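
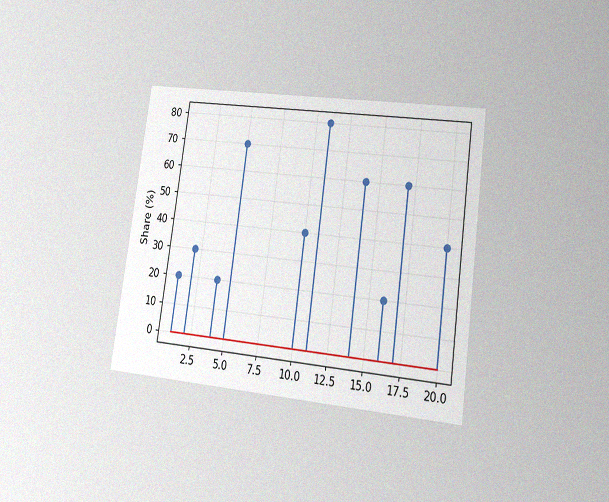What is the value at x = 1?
20%

The chart is tilted about 8° clockwise and viewed at a slight angle, with some photo noise. The stem at x=1 reaches 20%.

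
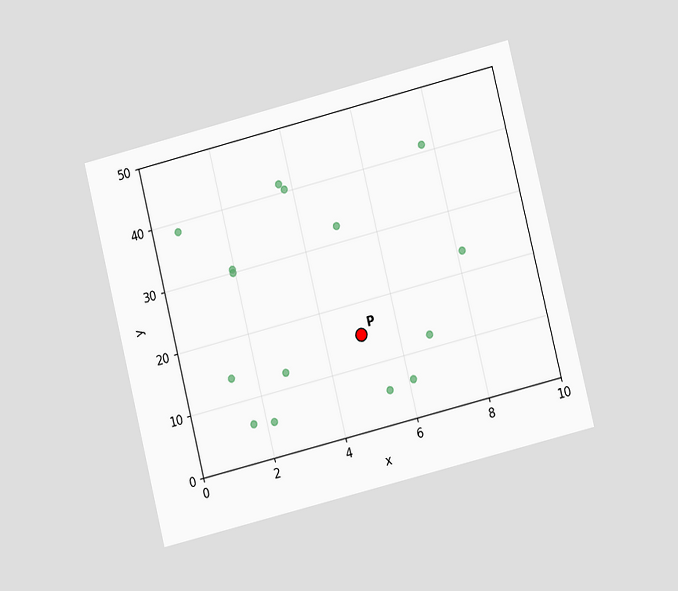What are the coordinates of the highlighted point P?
The chart is tilted about 14° counter-clockwise and viewed at a slight angle. Following the gridlines from P to each axis, P sits at (5, 15).

(5, 15)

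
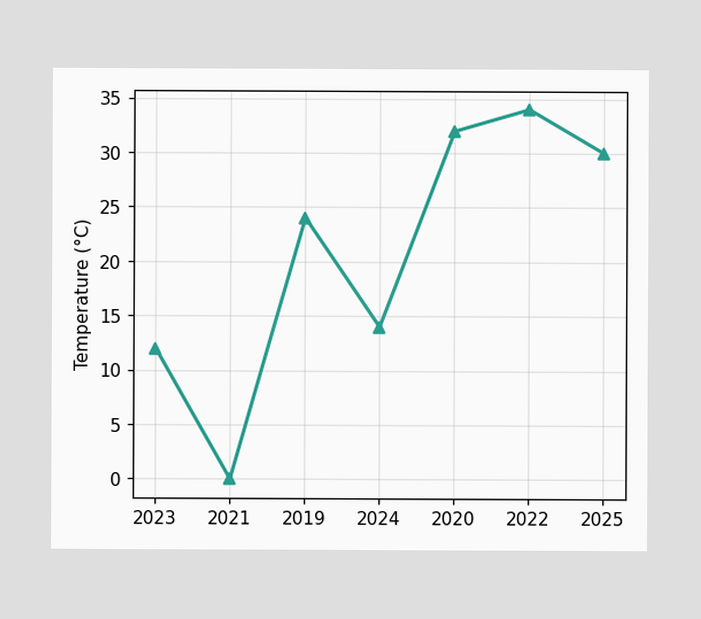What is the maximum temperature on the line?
The highest point is at 2022, and reading across to the y-axis gives 34°C.

34°C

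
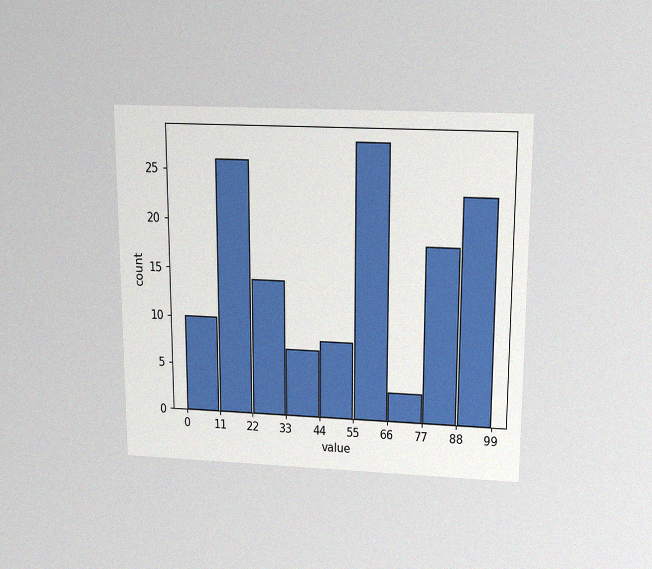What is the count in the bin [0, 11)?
The chart is viewed slightly from above, with some photo noise. The [0, 11) bin has height 10.

10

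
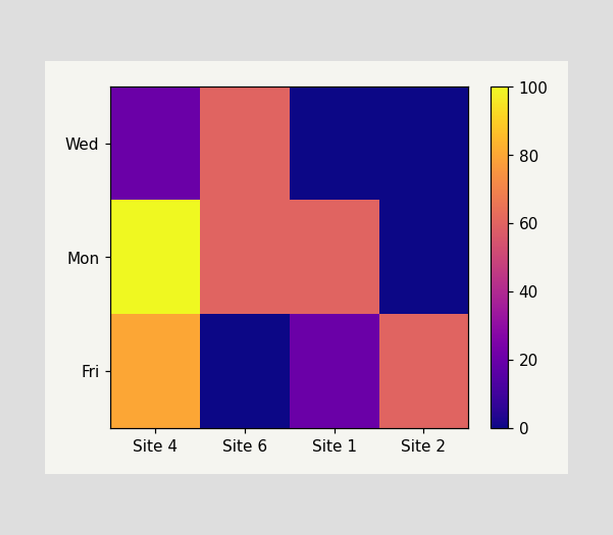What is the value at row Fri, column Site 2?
Matching cell (Fri, Site 2) against the colorbar gives 60.

60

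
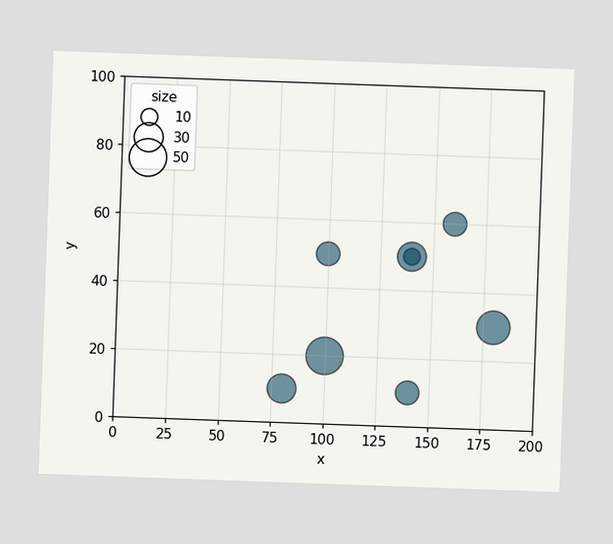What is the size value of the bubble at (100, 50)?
The chart is tilted about 2° clockwise. Matching the bubble at (100, 50) against the size legend gives 20.

20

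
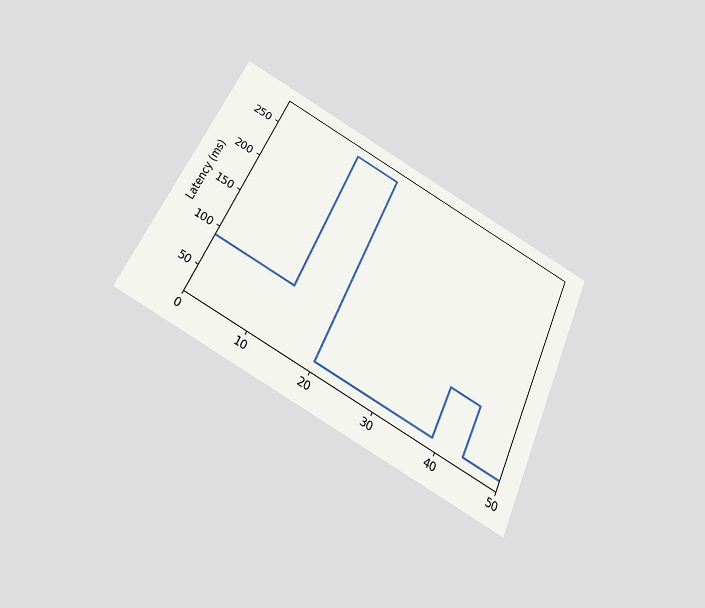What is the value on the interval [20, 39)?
The chart is tilted about 25° clockwise and viewed slightly from below. On [20, 39) the step sits at 30ms.

30ms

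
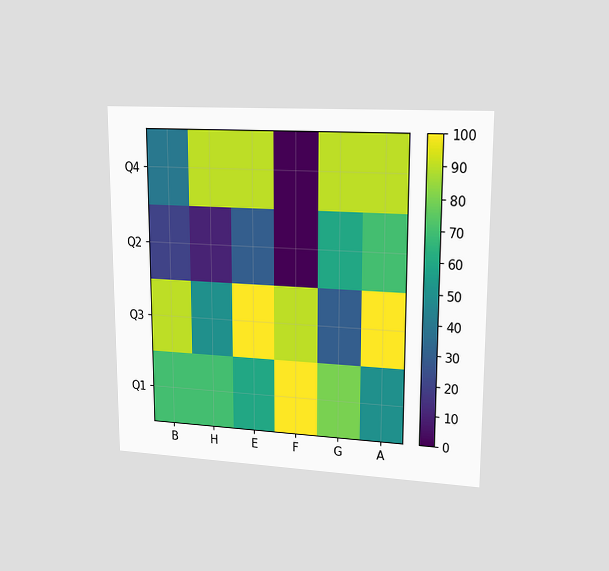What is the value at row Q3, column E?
100

The chart is viewed slightly from the right. Matching cell (Q3, E) against the colorbar gives 100.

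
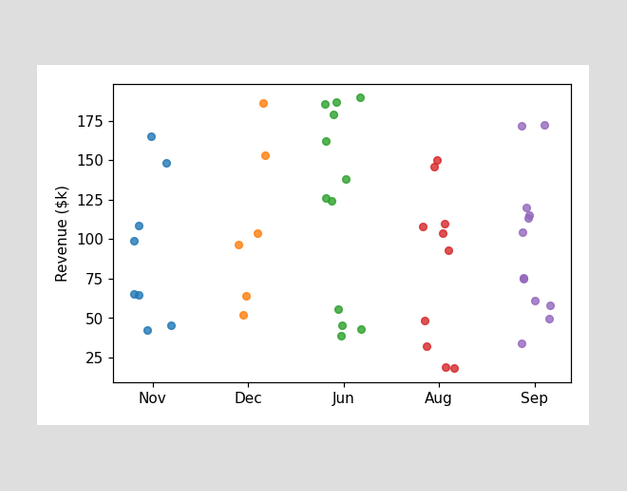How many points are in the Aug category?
10

Counting the markers in the Aug column gives 10.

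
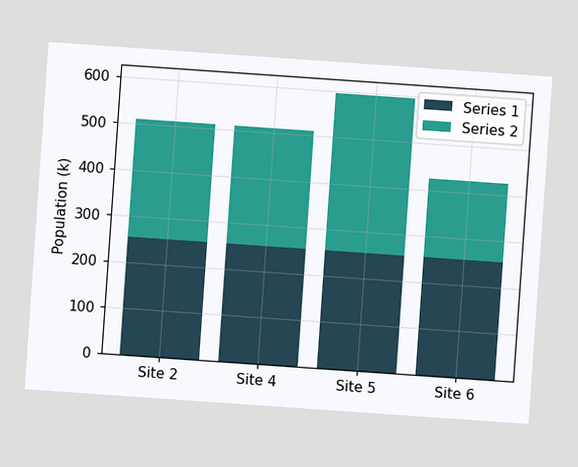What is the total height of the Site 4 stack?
510k

The chart is tilted about 4° clockwise. The Site 4 stack's top reaches 510k on the y-axis.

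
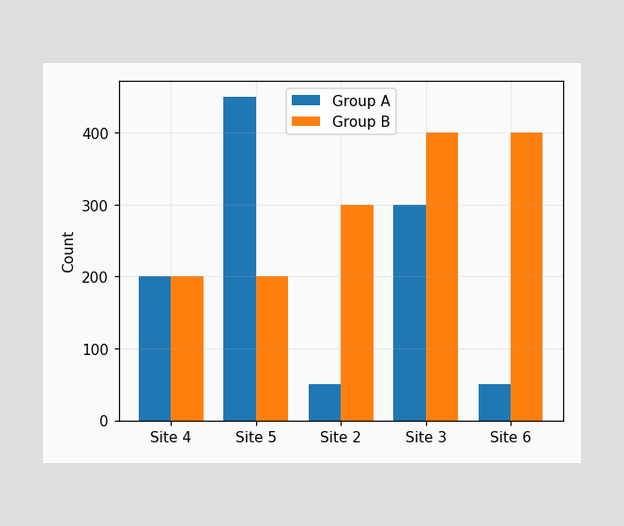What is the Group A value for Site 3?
300

The Group A bar at Site 3 reaches 300 on the y-axis.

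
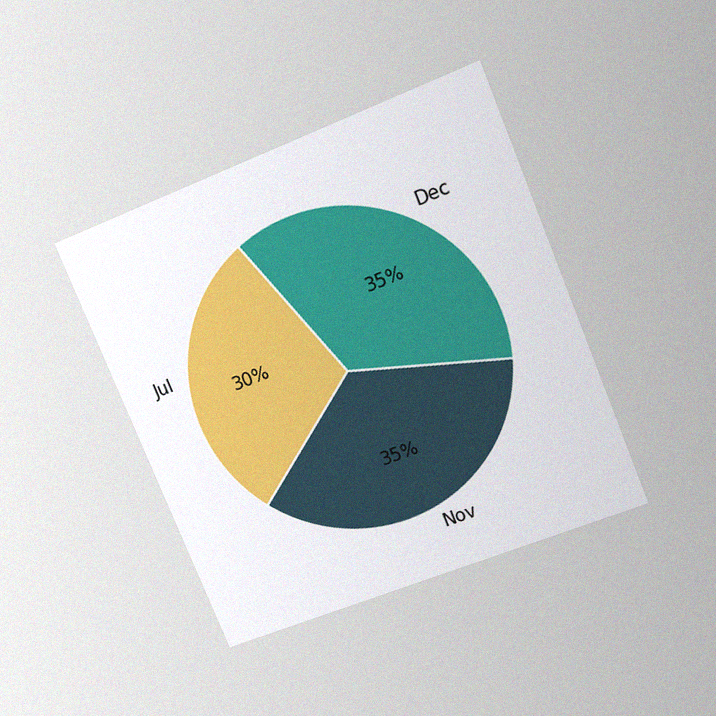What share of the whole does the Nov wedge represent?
The chart is tilted about 22° counter-clockwise and viewed at a slight angle, with some photo noise. The Nov slice takes up 35% of the pie.

35%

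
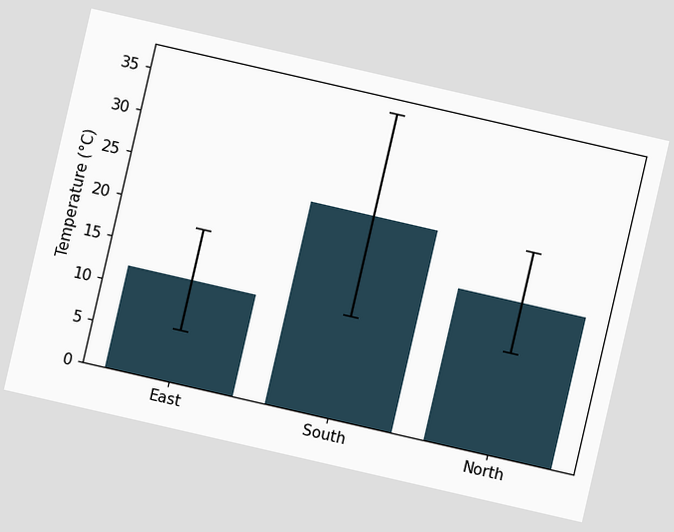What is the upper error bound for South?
The chart is tilted about 13° clockwise. The South bar's upper whisker reaches 36°C.

36°C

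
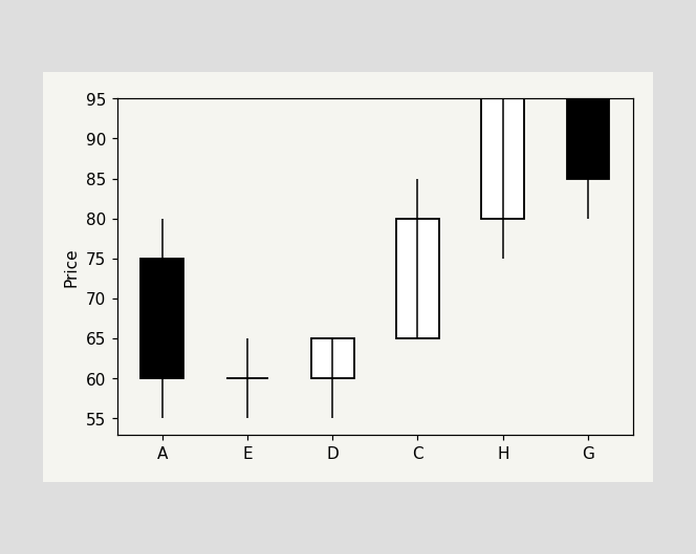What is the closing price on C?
The C candle closes at 80.

80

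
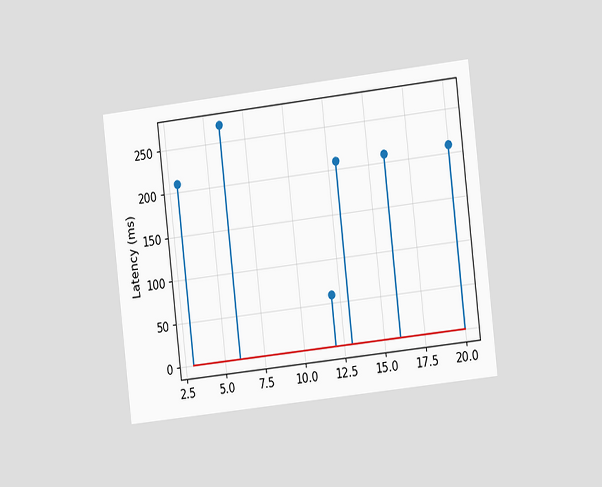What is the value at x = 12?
60ms

The chart is tilted about 7° counter-clockwise and viewed slightly from the right. The stem at x=12 reaches 60ms.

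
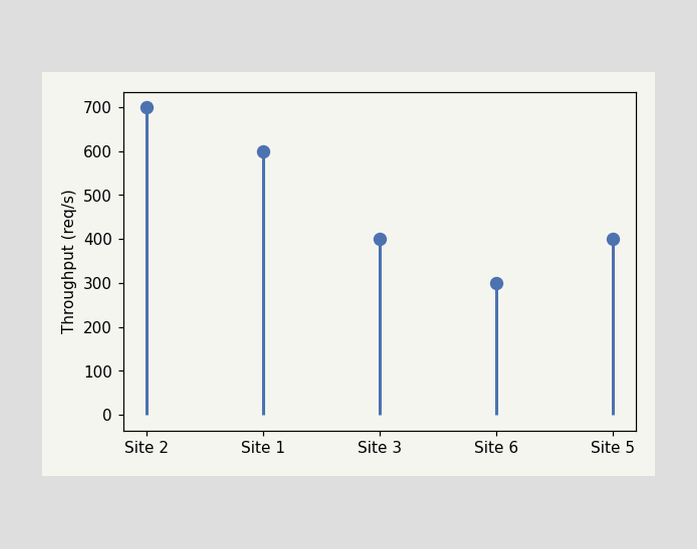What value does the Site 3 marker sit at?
The Site 3 marker sits at 400req/s.

400req/s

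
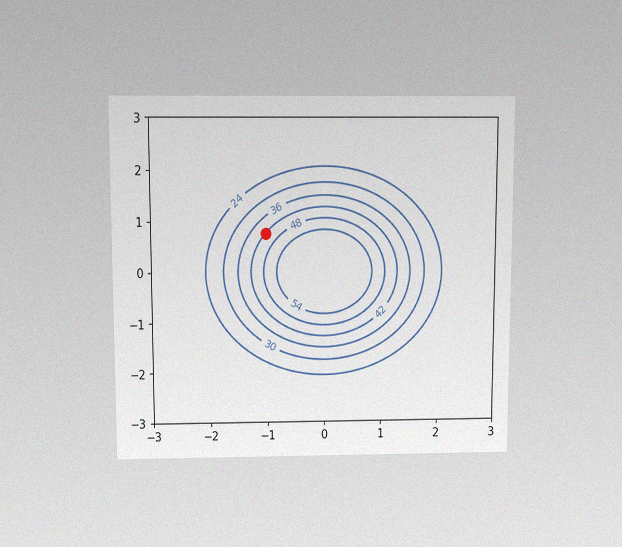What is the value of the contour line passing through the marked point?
The chart is viewed slightly from above, with some photo noise. The marked point sits on the contour labelled 42.

42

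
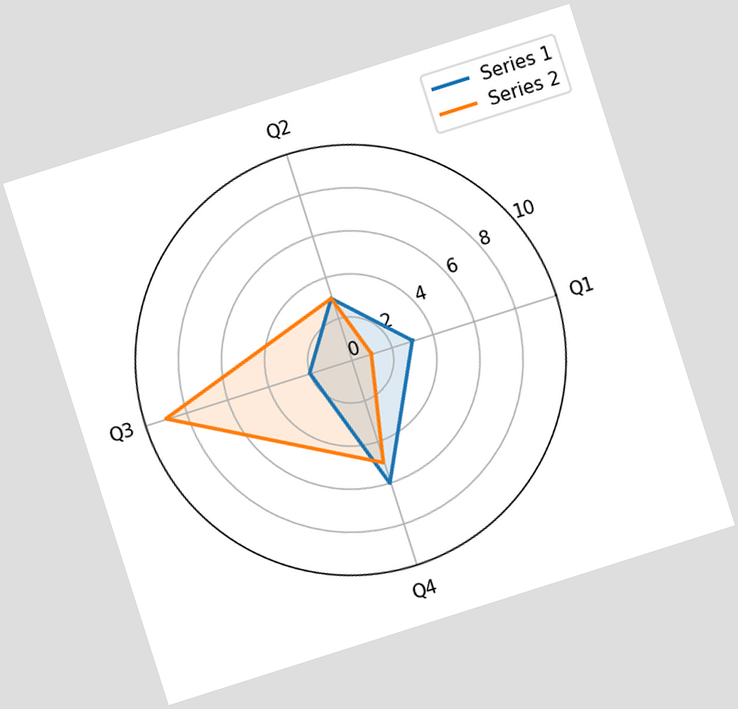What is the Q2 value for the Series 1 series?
3

The chart is tilted about 18° counter-clockwise. On the Q2 axis, Series 1 reaches 3.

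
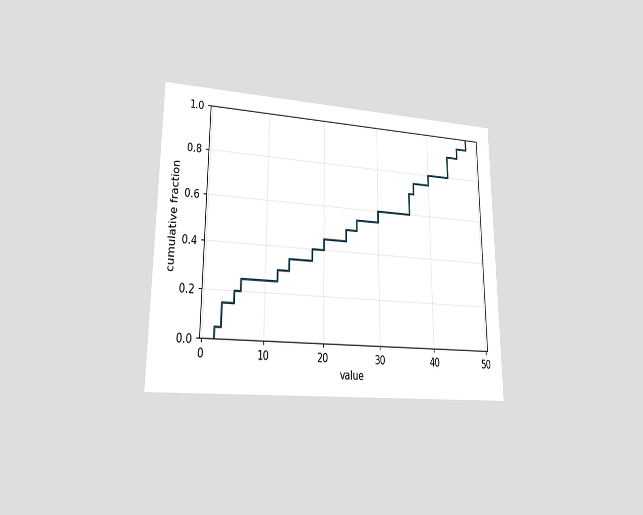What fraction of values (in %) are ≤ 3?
15%

The chart is viewed at a slight angle. At x=3 the ECDF step is at 15%.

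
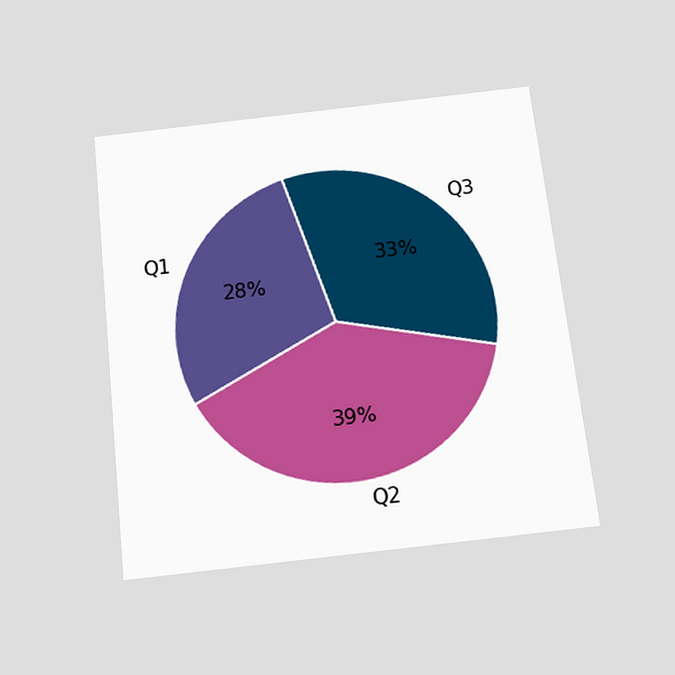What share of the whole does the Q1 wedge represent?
The chart is tilted about 6° counter-clockwise and viewed slightly from below. The Q1 slice takes up 28% of the pie.

28%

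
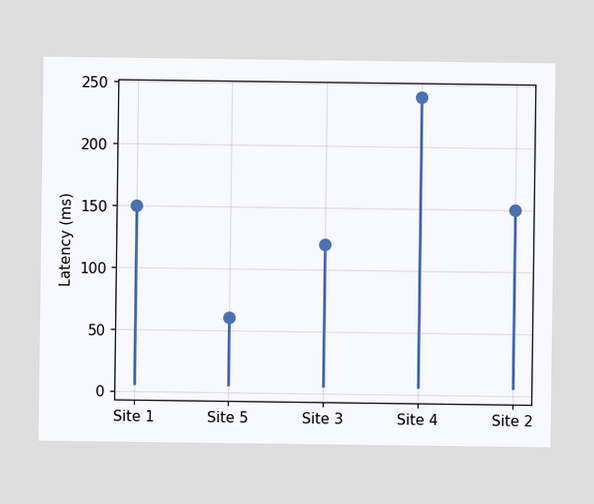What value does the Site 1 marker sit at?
The Site 1 marker sits at 150ms.

150ms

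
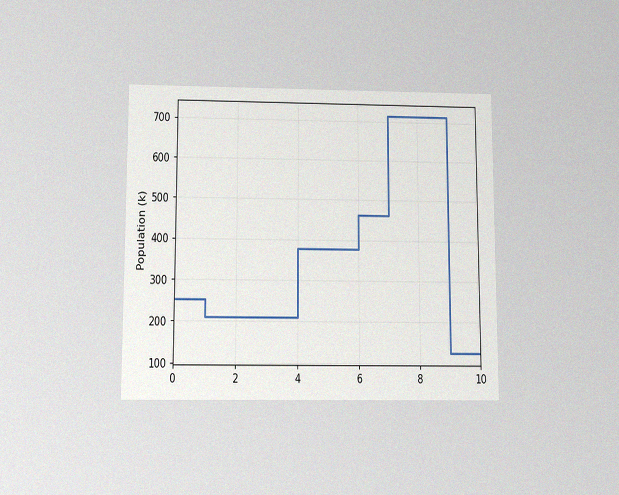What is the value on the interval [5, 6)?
The chart is viewed slightly from below, with some photo noise. On [5, 6) the step sits at 378k.

378k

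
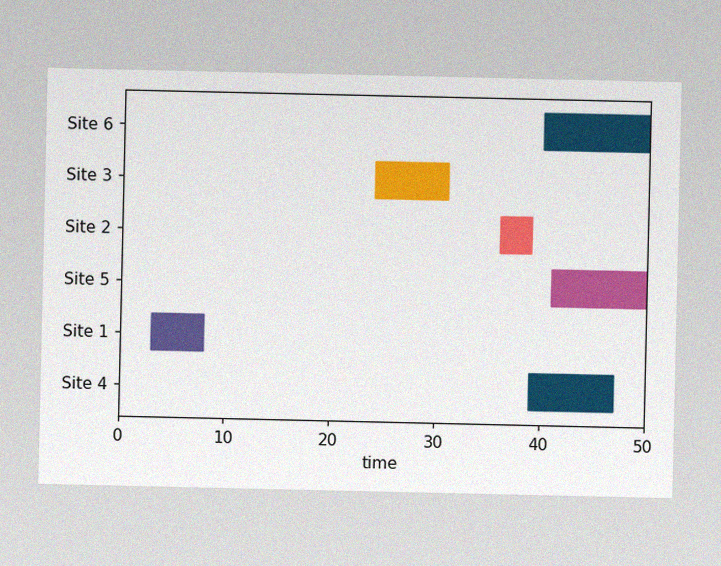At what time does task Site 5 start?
41

The image has some photo noise and uneven lighting. The Site 5 bar begins at t=41.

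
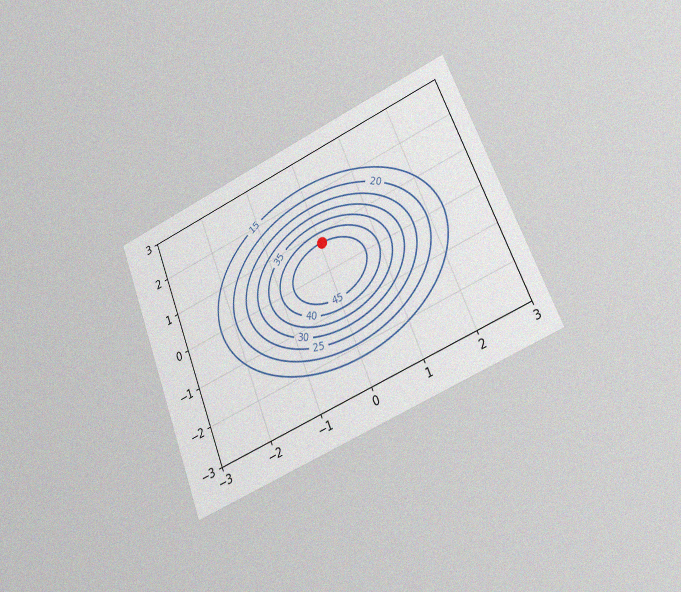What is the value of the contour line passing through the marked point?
45

The chart is tilted about 22° counter-clockwise and viewed slightly from the right, with some photo noise. The marked point sits on the contour labelled 45.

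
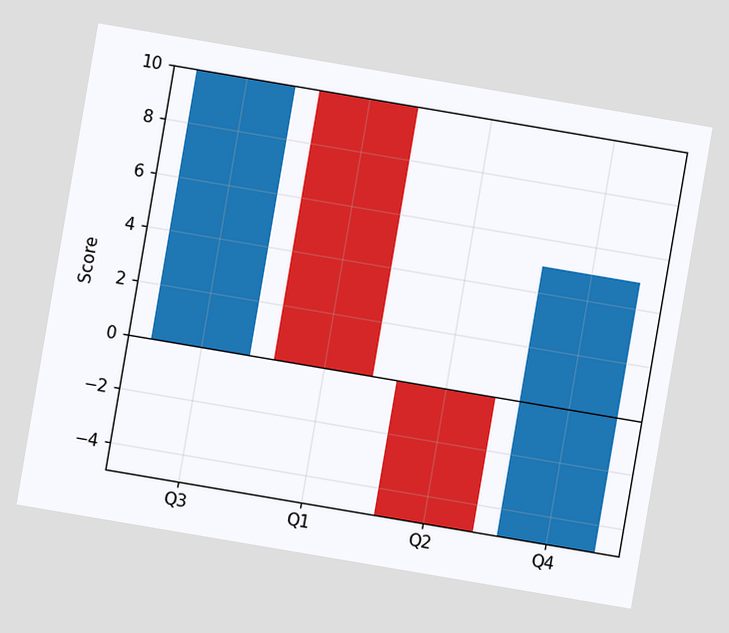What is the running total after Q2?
-5

The chart is tilted about 10° clockwise. After Q2 the running total reaches -5.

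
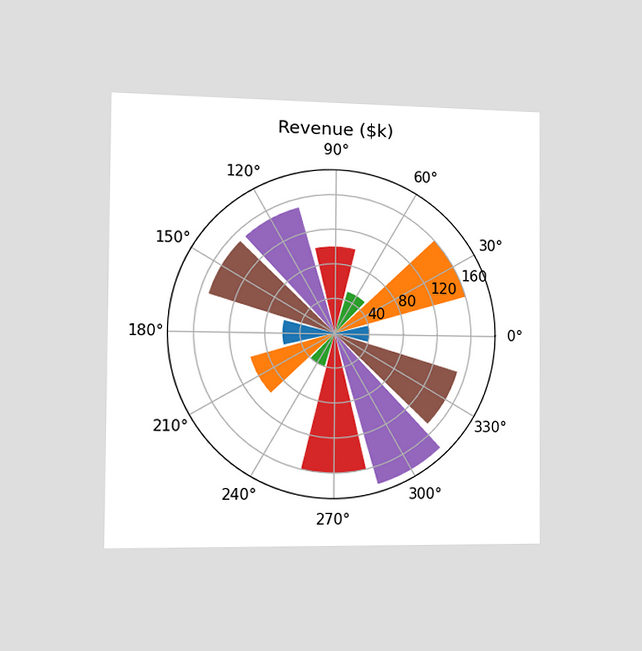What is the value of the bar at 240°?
$40k

The chart is viewed slightly from the left. The bar at 240° reaches $40k on the radial axis.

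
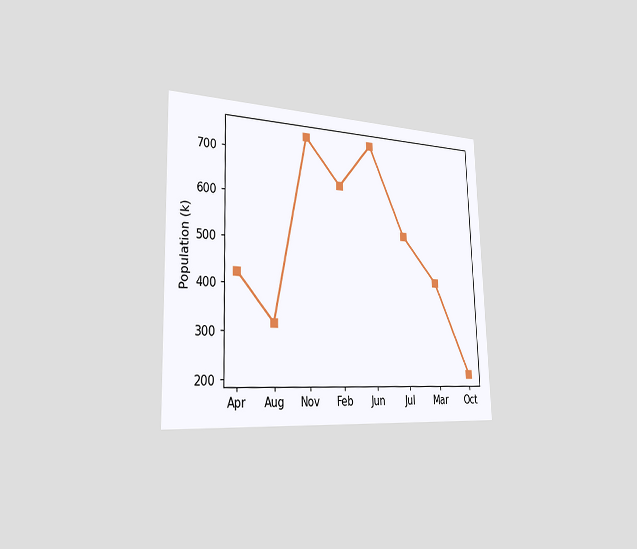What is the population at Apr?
The chart is viewed slightly from the left. At Apr, the line is at 424k.

424k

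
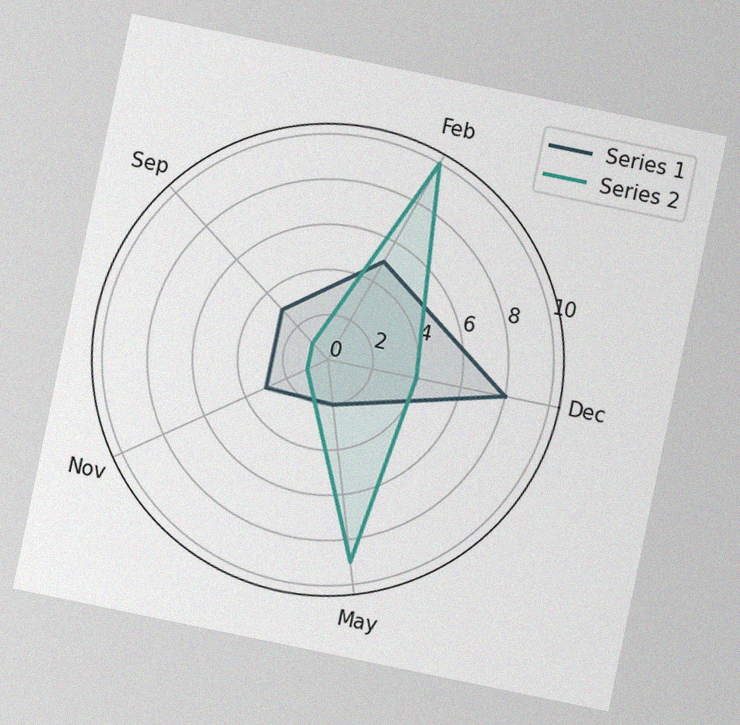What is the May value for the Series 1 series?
2

The chart is tilted about 12° clockwise, with some photo noise. On the May axis, Series 1 reaches 2.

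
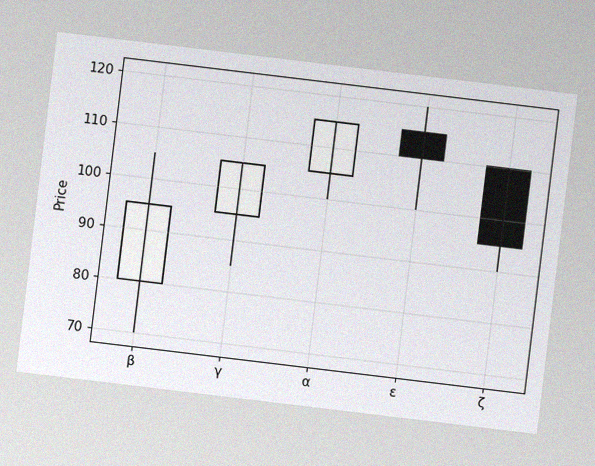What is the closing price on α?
The chart is tilted about 7° clockwise, with some photo noise. The α candle closes at 115.

115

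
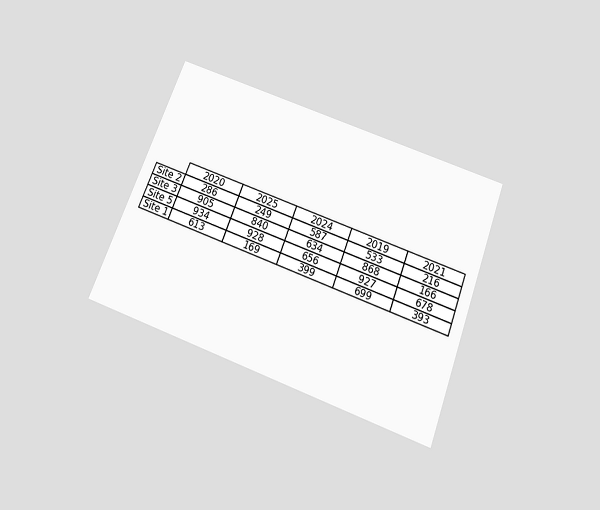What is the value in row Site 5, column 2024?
The chart is tilted about 21° clockwise and viewed slightly from below. The (Site 5, 2024) cell reads 656.

656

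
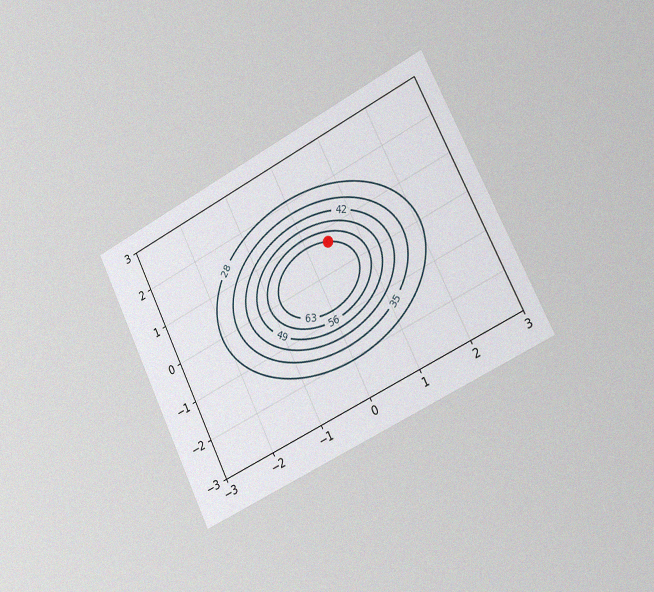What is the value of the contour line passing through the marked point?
The chart is tilted about 26° counter-clockwise and viewed slightly from the right, with some photo noise. The marked point sits on the contour labelled 63.

63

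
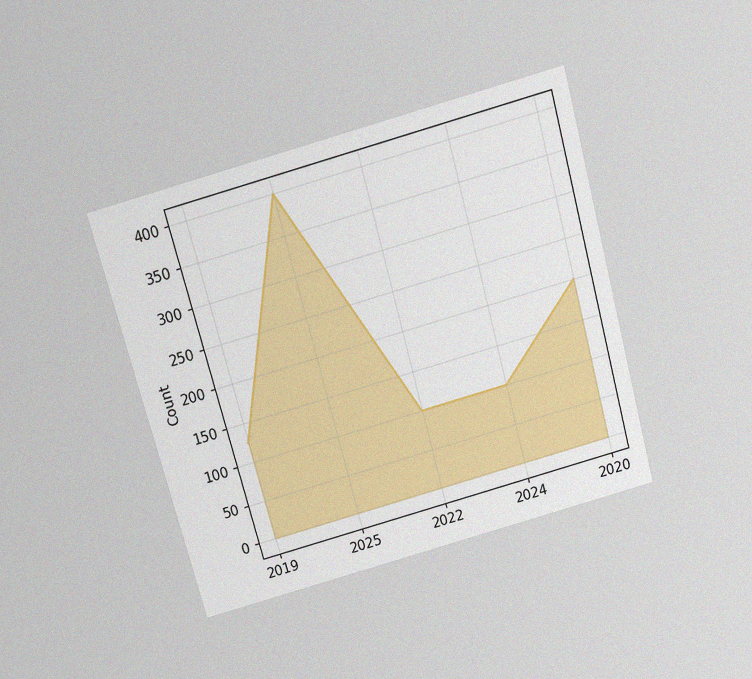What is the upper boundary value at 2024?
The chart is tilted about 15° counter-clockwise and viewed slightly from above, with some photo noise. At 2024 the upper boundary is at 100.

100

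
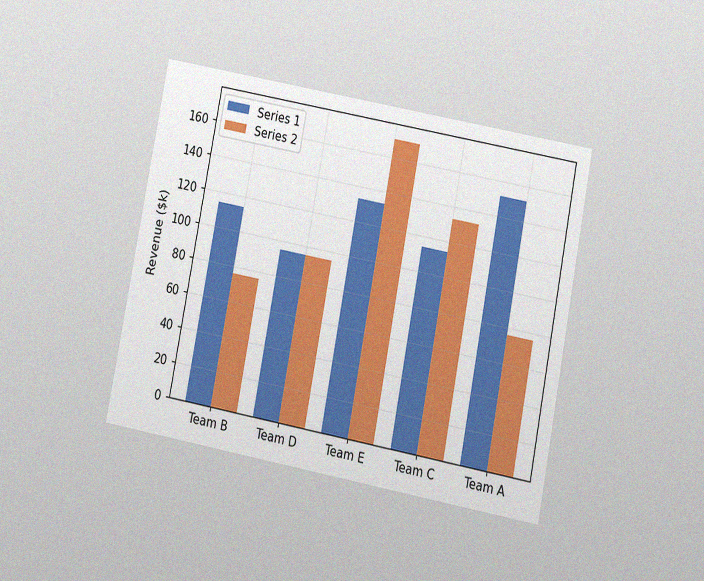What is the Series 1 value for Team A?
The chart is tilted about 11° clockwise and viewed slightly from below, with some photo noise. The Series 1 bar at Team A reaches $152k on the y-axis.

$152k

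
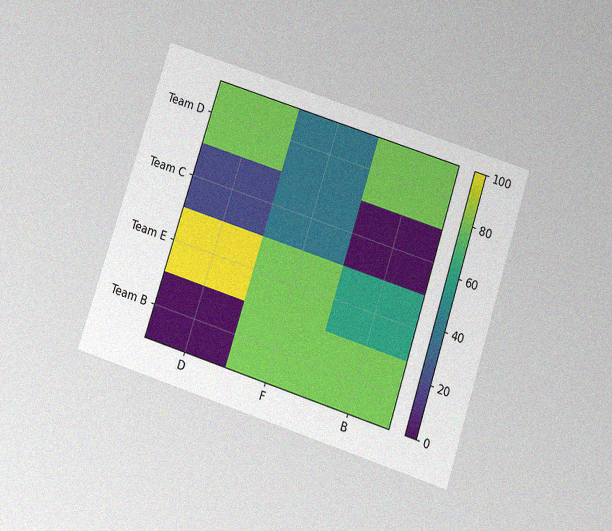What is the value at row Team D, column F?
40

The chart is tilted about 18° clockwise and viewed slightly from below, with some photo noise. Matching cell (Team D, F) against the colorbar gives 40.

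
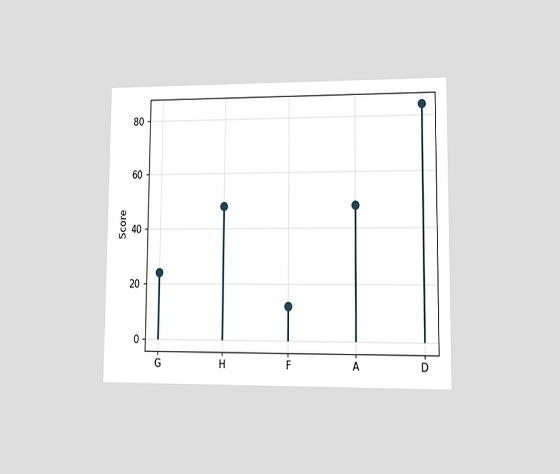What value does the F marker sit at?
12

The chart is viewed at a slight angle. The F marker sits at 12.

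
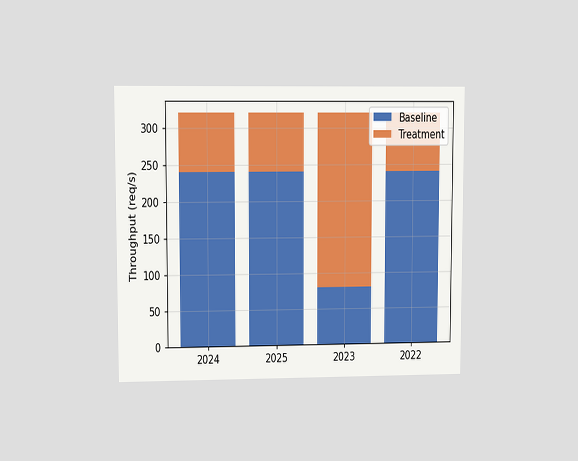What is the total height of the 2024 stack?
320req/s

The chart is viewed at a slight angle. The 2024 stack's top reaches 320req/s on the y-axis.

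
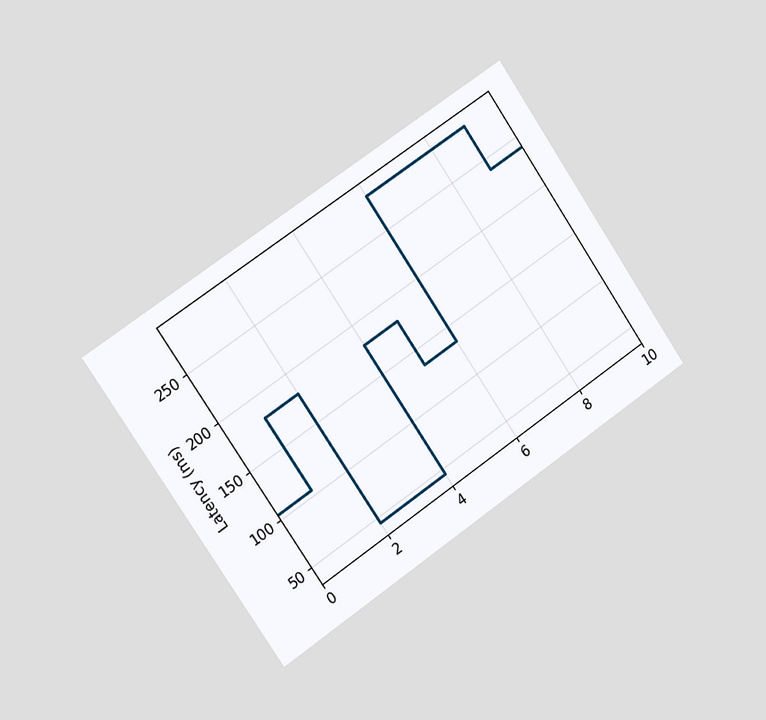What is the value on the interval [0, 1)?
105ms

The chart is tilted about 34° counter-clockwise and viewed slightly from the left. On [0, 1) the step sits at 105ms.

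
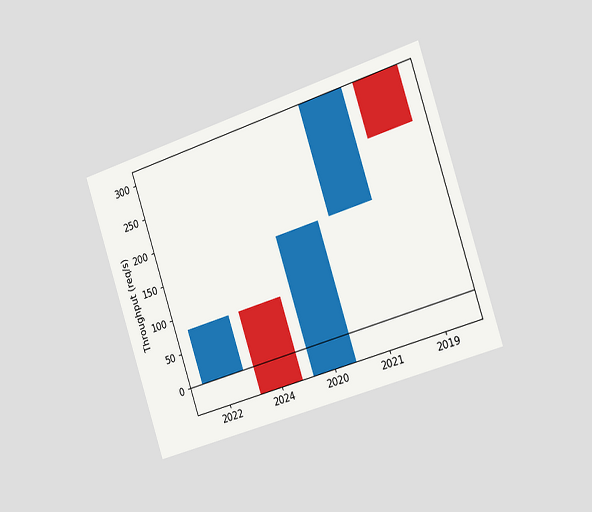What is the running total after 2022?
80req/s

The chart is tilted about 18° counter-clockwise and viewed slightly from the right. After 2022 the running total reaches 80req/s.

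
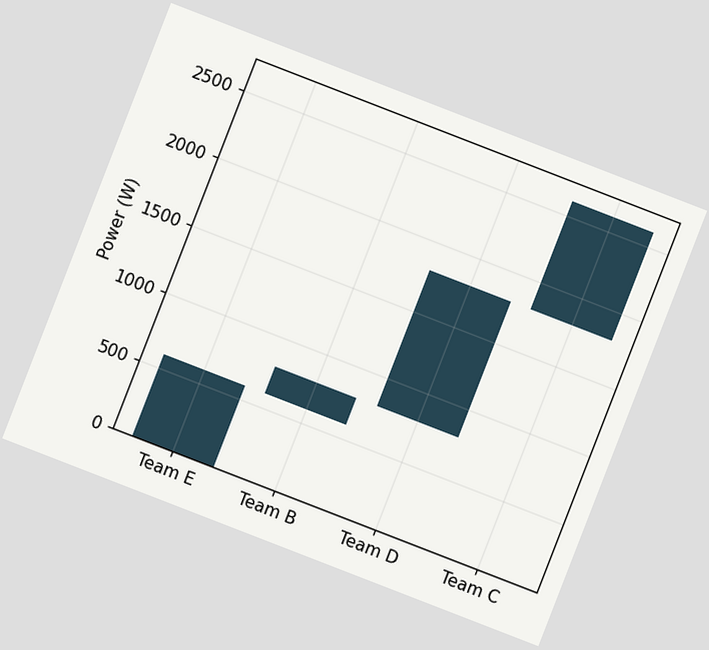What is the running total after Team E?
The chart is tilted about 21° clockwise. After Team E the running total reaches 600W.

600W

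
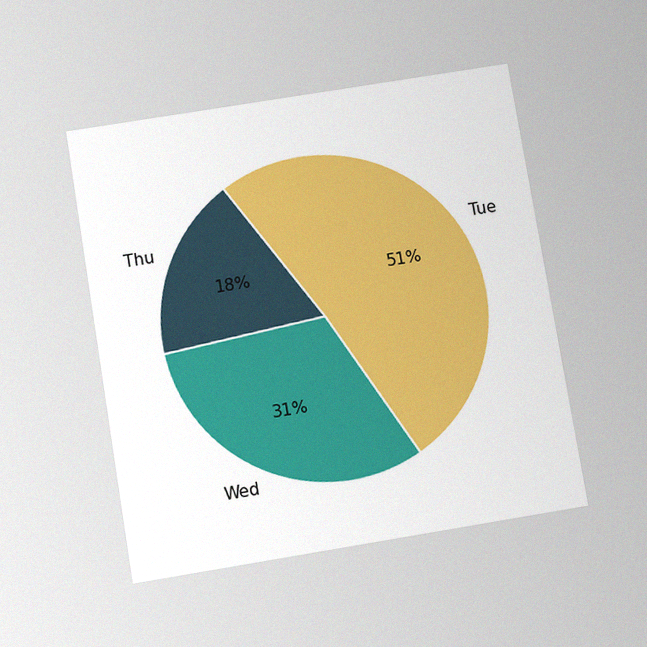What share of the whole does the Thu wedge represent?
18%

The chart is tilted about 9° counter-clockwise and viewed slightly from below, with some photo noise. The Thu slice takes up 18% of the pie.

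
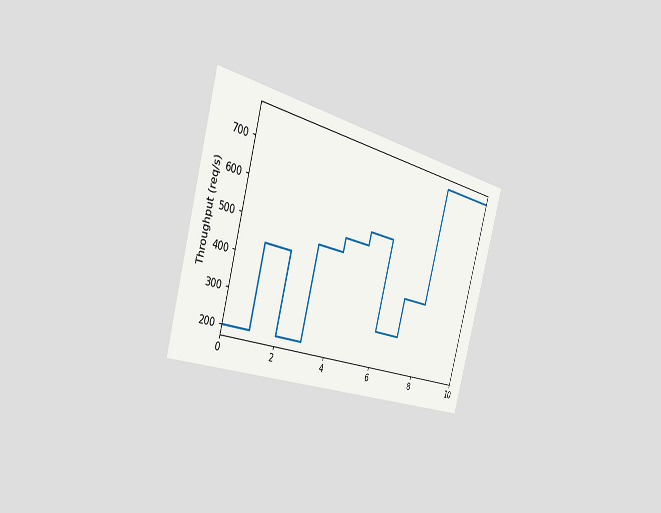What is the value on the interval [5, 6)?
The chart is tilted about 16° clockwise and viewed slightly from the left. On [5, 6) the step sits at 560req/s.

560req/s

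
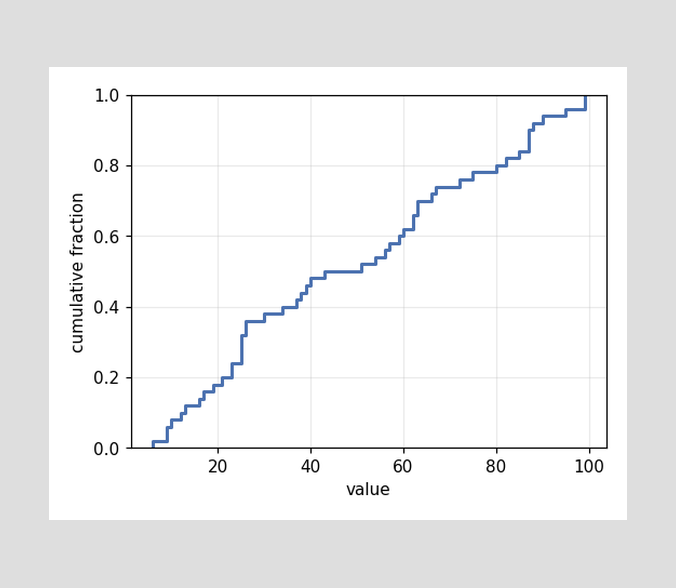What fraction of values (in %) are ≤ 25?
At x=25 the ECDF step is at 32%.

32%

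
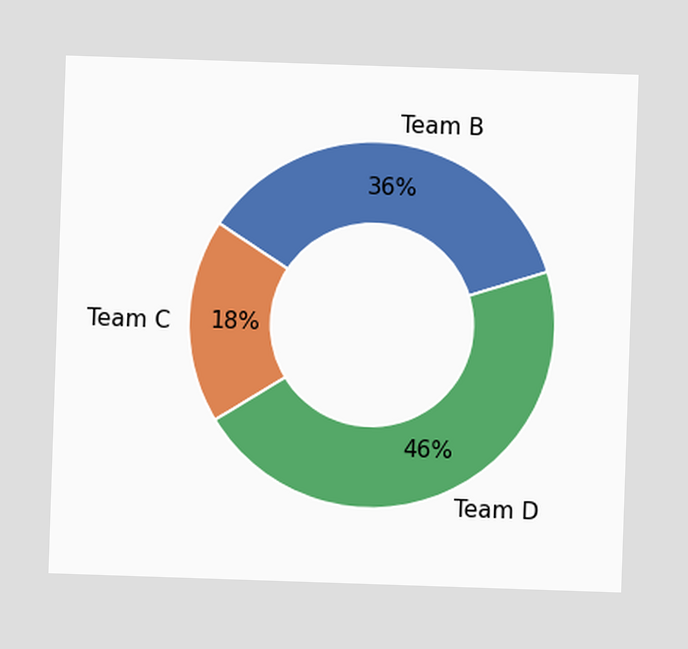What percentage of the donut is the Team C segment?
The Team C segment takes up 18% of the ring.

18%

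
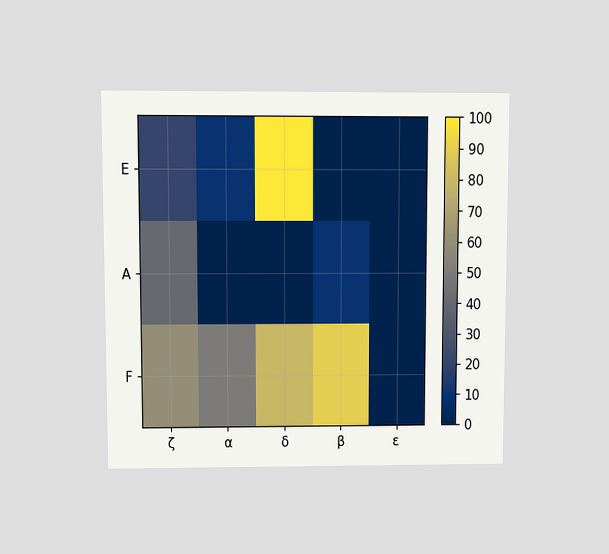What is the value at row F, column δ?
80

The chart is viewed at a slight angle. Matching cell (F, δ) against the colorbar gives 80.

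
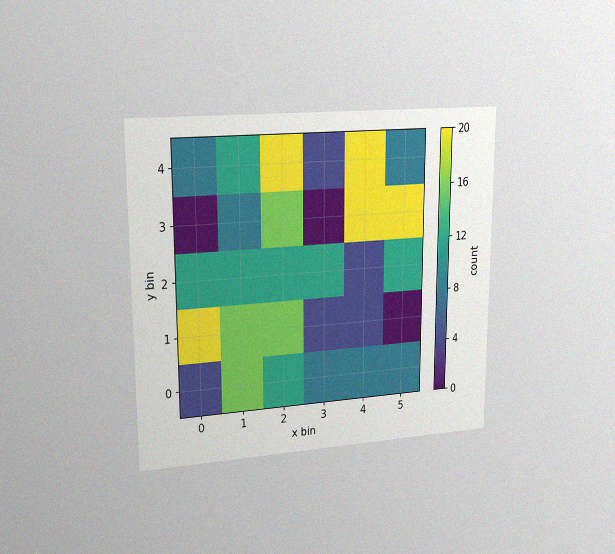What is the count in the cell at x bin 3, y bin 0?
8

The chart is viewed slightly from the left, with some photo noise. Matching the cell (3, 0) against the colorbar gives 8.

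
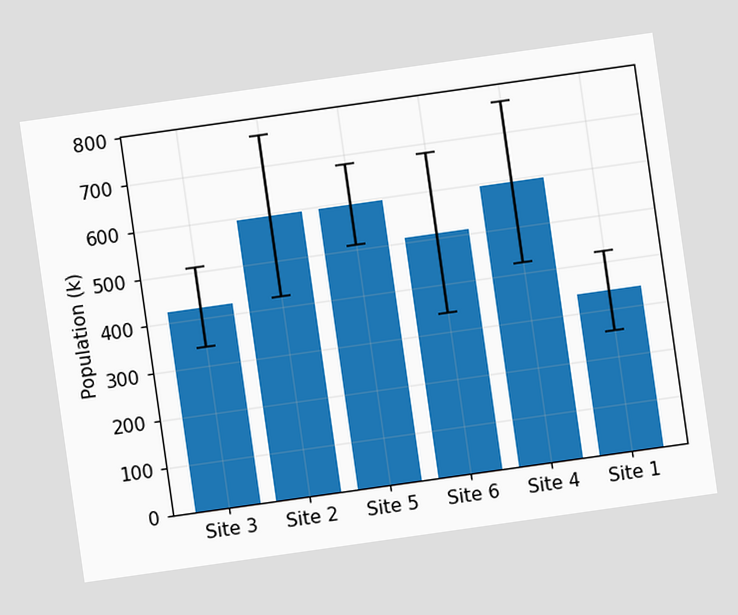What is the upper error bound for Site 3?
The chart is tilted about 8° counter-clockwise. The Site 3 bar's upper whisker reaches 510k.

510k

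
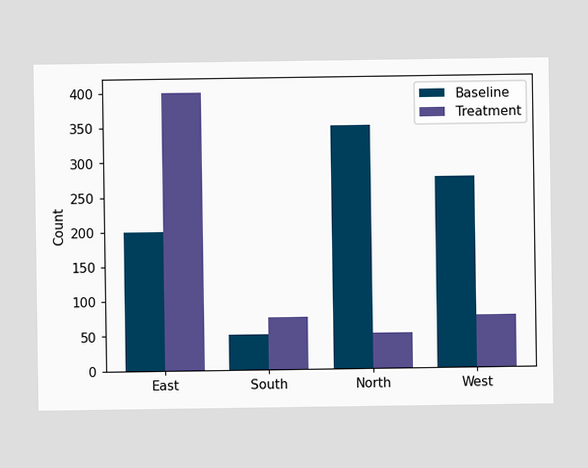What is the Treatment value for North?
50

The Treatment bar at North reaches 50 on the y-axis.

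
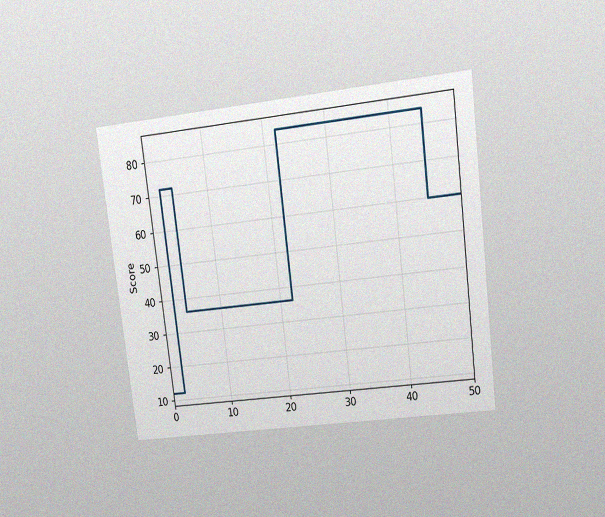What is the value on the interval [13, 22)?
The chart is tilted about 7° counter-clockwise and viewed at a slight angle, with some photo noise. On [13, 22) the step sits at 36.

36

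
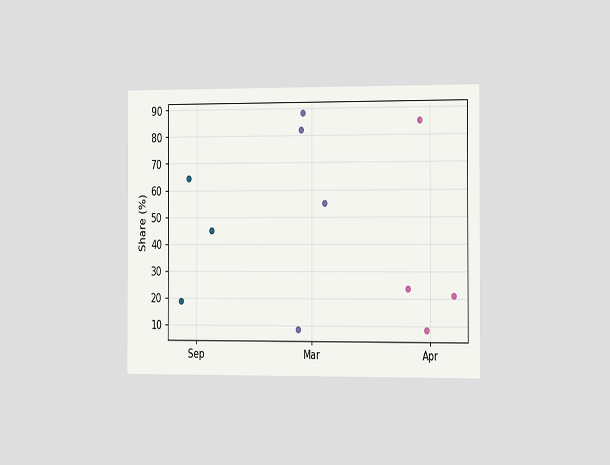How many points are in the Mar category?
4

The chart is viewed slightly from the right. Counting the markers in the Mar column gives 4.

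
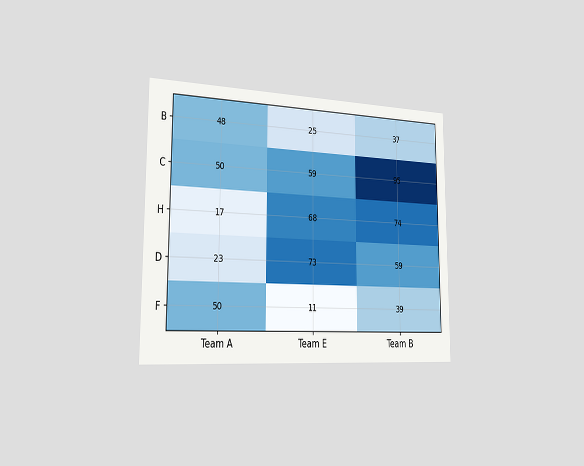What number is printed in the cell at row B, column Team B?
The chart is viewed slightly from the left. The (B, Team B) cell reads 37.

37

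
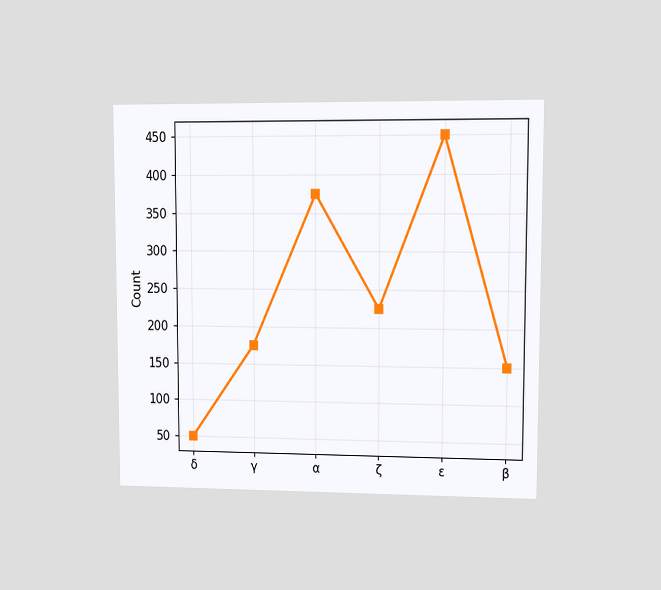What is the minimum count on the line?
50

The chart is viewed at a slight angle. The lowest point is at δ, and reading across to the y-axis gives 50.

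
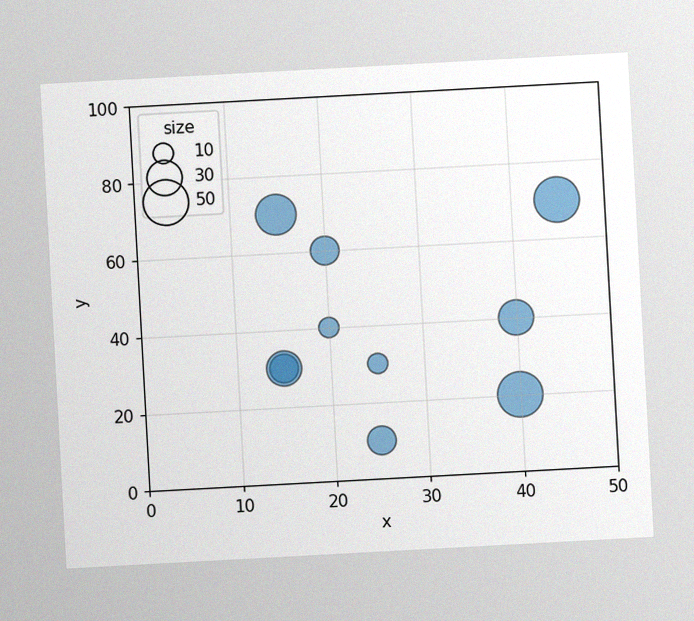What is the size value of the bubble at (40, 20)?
The chart is tilted about 3° counter-clockwise, with some photo noise. Matching the bubble at (40, 20) against the size legend gives 50.

50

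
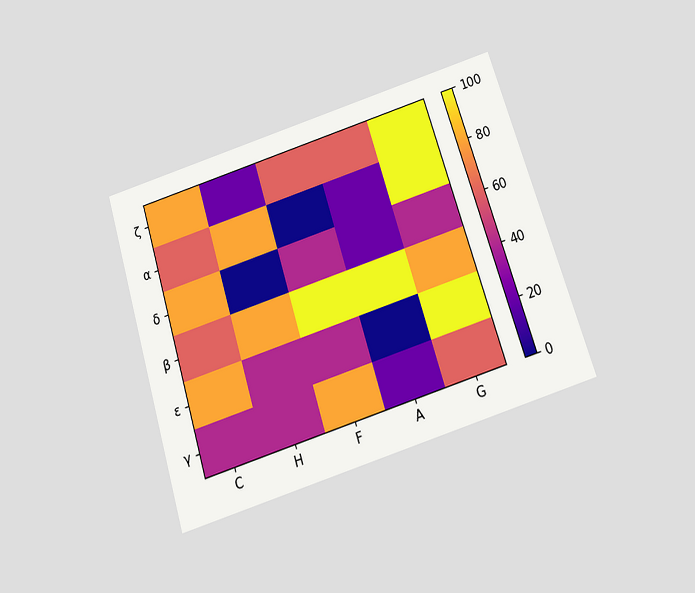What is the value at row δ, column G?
40

The chart is tilted about 18° counter-clockwise and viewed slightly from below. Matching cell (δ, G) against the colorbar gives 40.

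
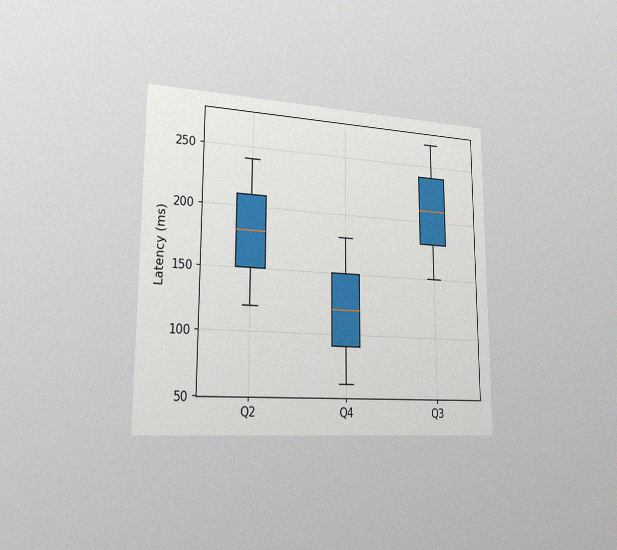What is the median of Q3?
The chart is viewed slightly from the left, with some photo noise. The median line in the Q3 box sits at 210ms.

210ms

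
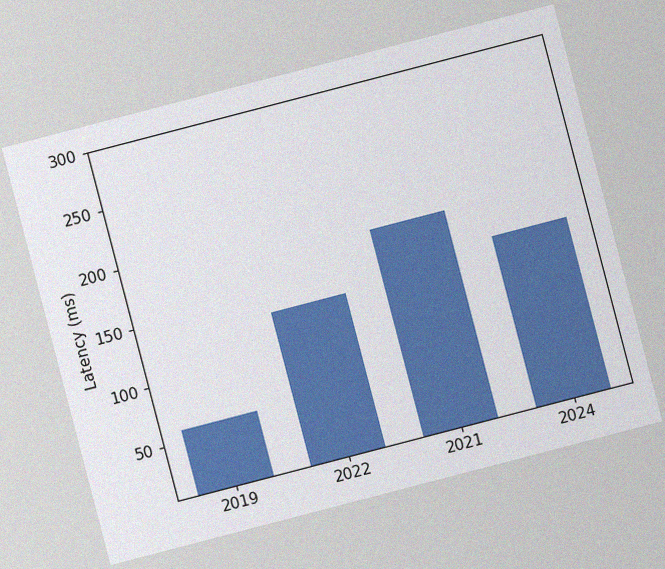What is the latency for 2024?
The chart is tilted about 15° counter-clockwise, with some photo noise. Reading along the chart's y-axis, the 2024 bar reaches 150ms.

150ms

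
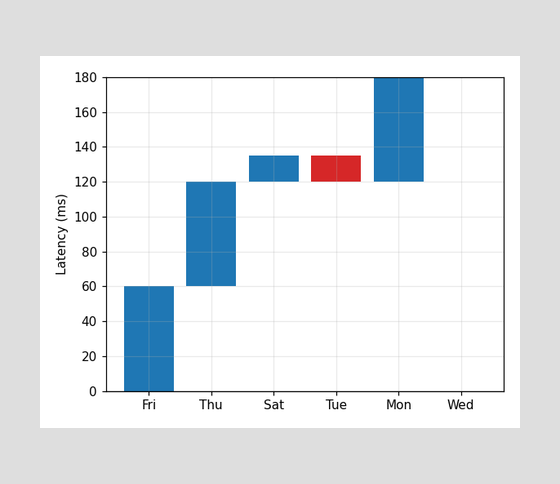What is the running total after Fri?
After Fri the running total reaches 60ms.

60ms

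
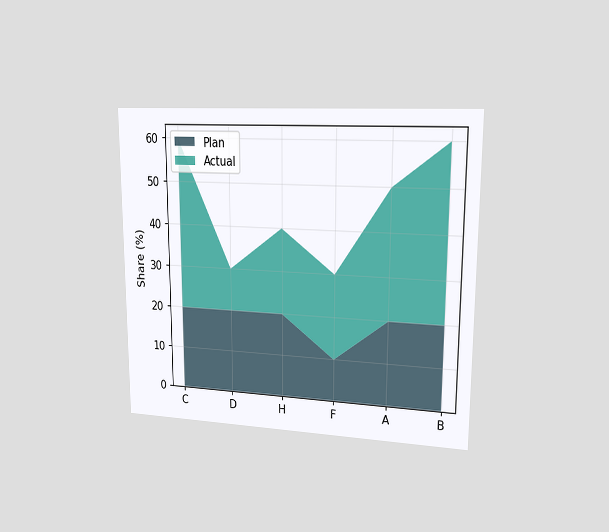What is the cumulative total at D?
30%

The chart is viewed slightly from the right. The stacked total at D reaches 30%.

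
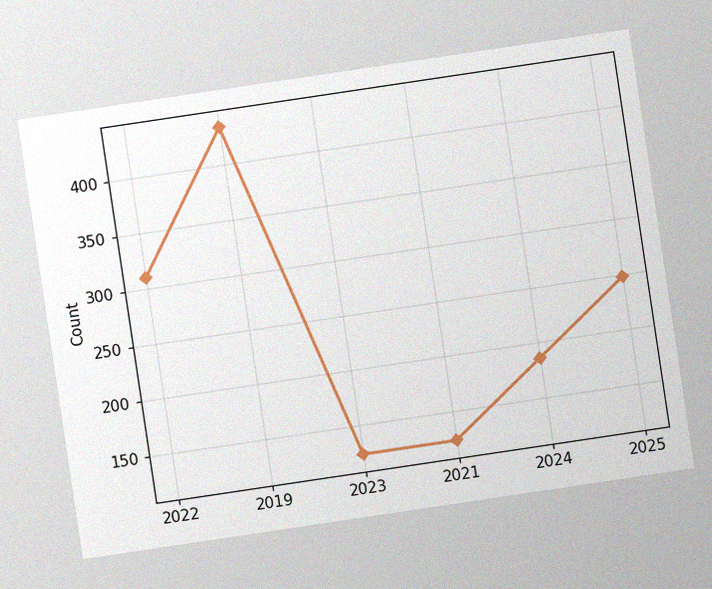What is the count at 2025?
248

The chart is tilted about 8° counter-clockwise, with some photo noise. At 2025, the line is at 248.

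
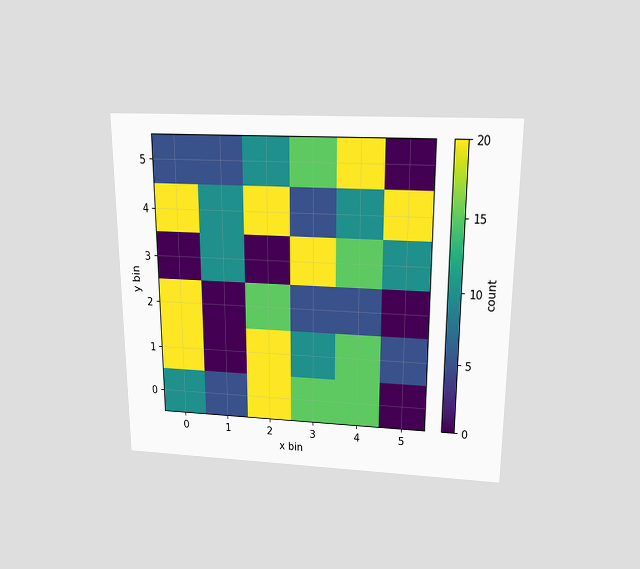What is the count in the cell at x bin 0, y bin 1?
The chart is viewed slightly from above. Matching the cell (0, 1) against the colorbar gives 20.

20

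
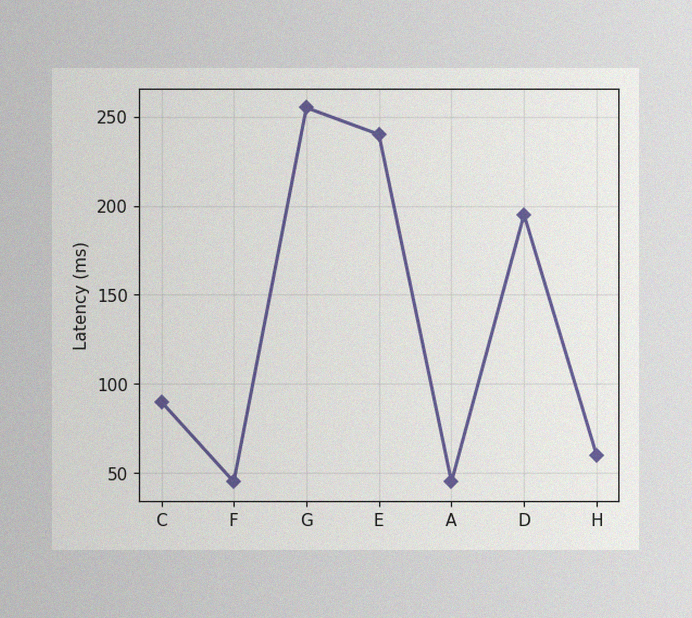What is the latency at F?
The image has some photo noise and uneven lighting. At F, the line is at 45ms.

45ms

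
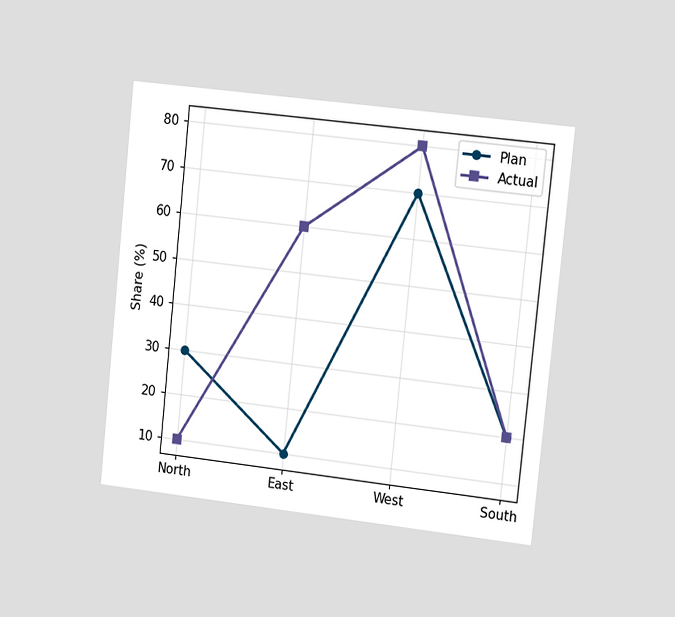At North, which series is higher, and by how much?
The chart is tilted about 6° clockwise and viewed slightly from the right. At North, Plan sits above the other line by 20%.

Plan, by 20%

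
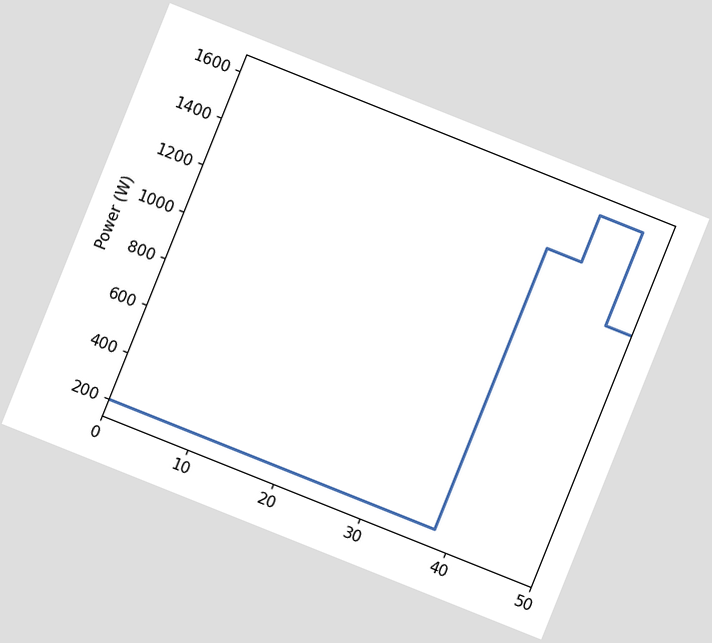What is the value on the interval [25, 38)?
The chart is tilted about 22° clockwise. On [25, 38) the step sits at 200W.

200W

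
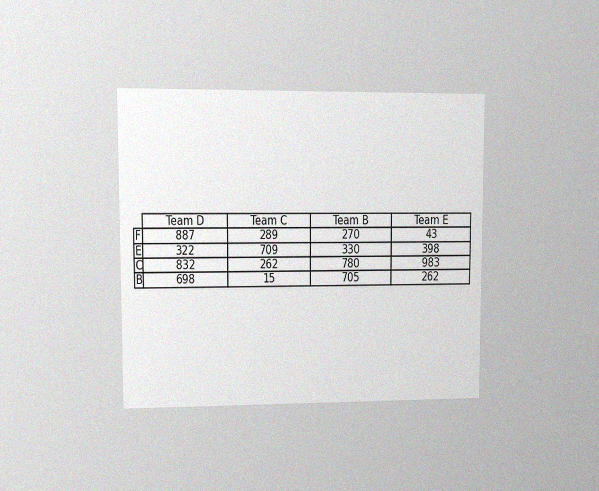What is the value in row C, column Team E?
983

The chart is viewed at a slight angle, with some photo noise. The (C, Team E) cell reads 983.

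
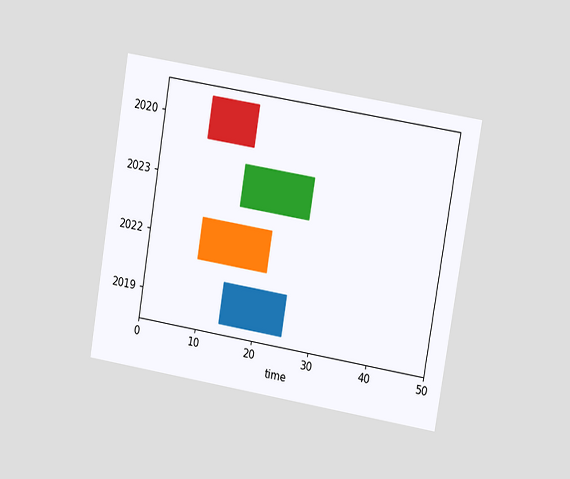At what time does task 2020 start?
The chart is tilted about 9° clockwise and viewed at a slight angle. The 2020 bar begins at t=8.

8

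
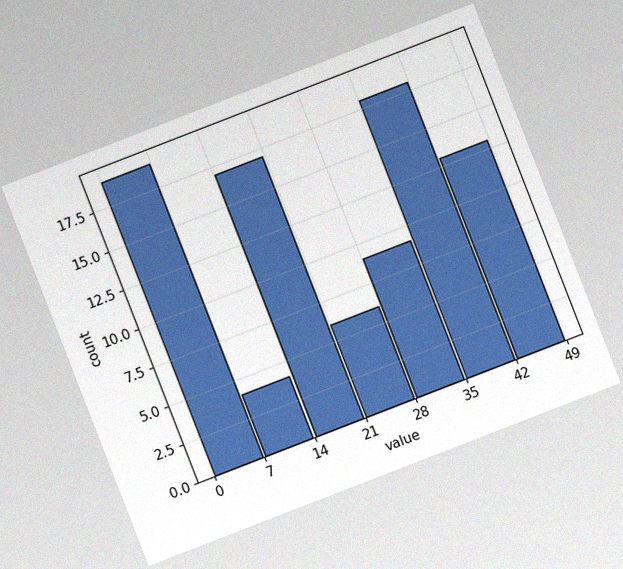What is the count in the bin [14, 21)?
17

The chart is tilted about 21° counter-clockwise, with some photo noise. The [14, 21) bin has height 17.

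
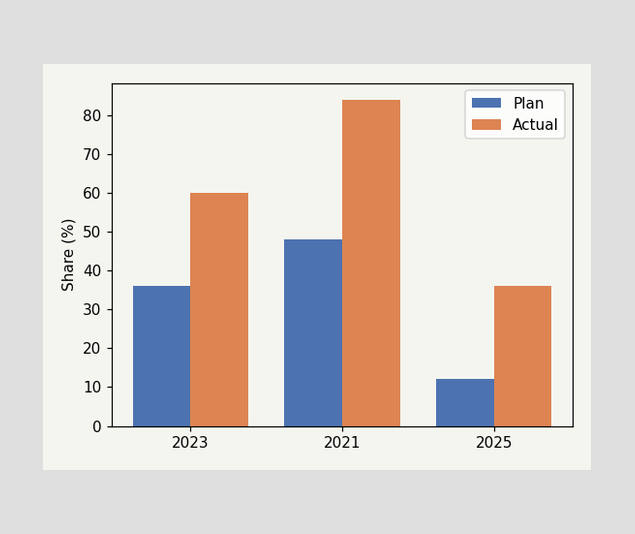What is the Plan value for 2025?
The Plan bar at 2025 reaches 12% on the y-axis.

12%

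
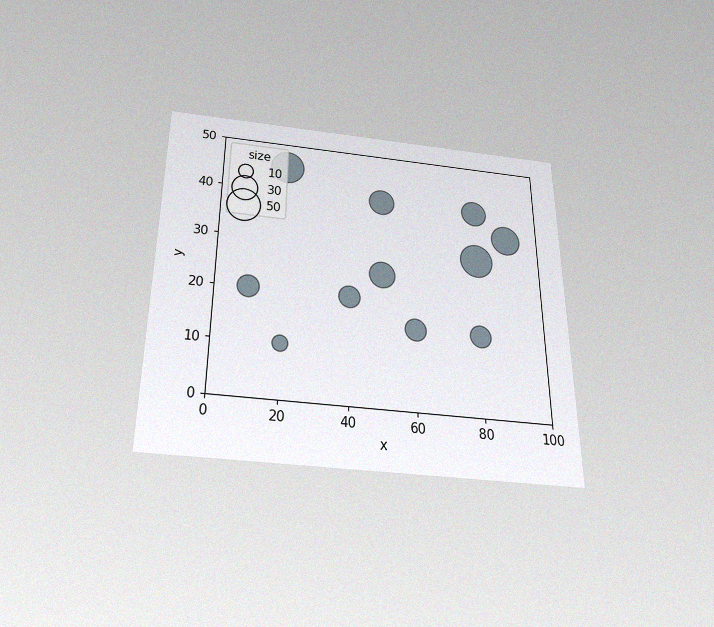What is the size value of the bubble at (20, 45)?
The chart is viewed slightly from below, with some photo noise. Matching the bubble at (20, 45) against the size legend gives 50.

50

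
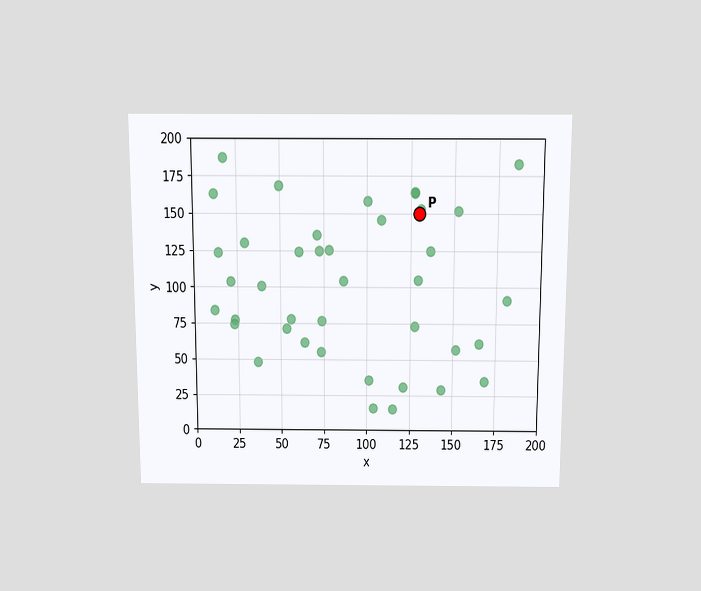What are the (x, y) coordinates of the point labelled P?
(130, 150)

The chart is viewed slightly from above. Following the gridlines from P to each axis, P sits at (130, 150).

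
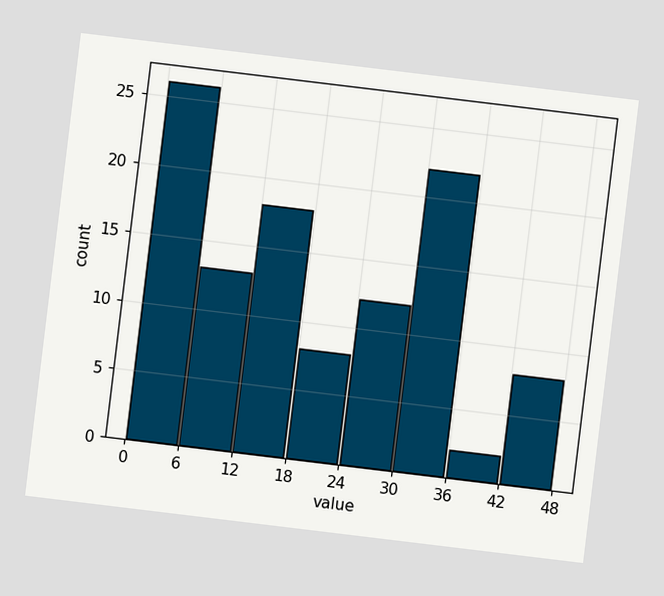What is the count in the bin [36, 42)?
2

The chart is tilted about 7° clockwise. The [36, 42) bin has height 2.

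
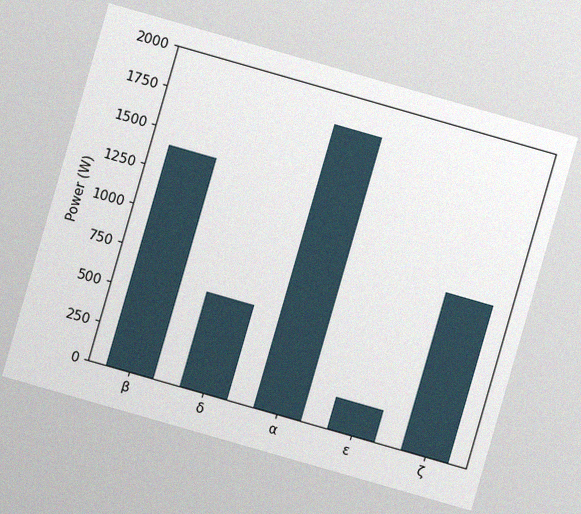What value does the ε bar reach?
200W

The chart is tilted about 16° clockwise, with some photo noise. Reading along the chart's y-axis, the ε bar reaches 200W.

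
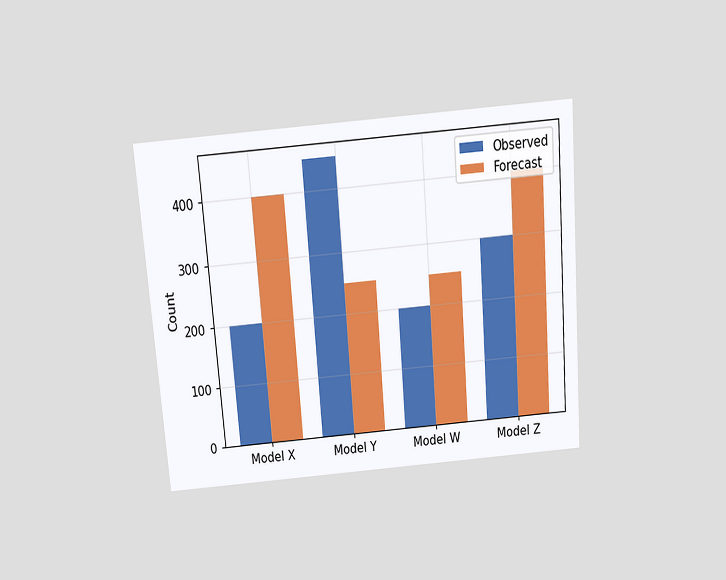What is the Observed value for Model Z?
300

The chart is tilted about 4° counter-clockwise and viewed slightly from above. The Observed bar at Model Z reaches 300 on the y-axis.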